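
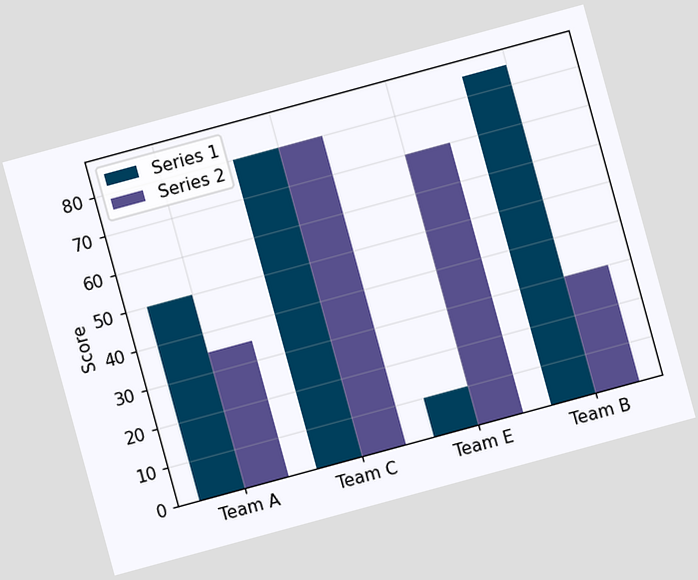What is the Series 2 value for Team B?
The chart is tilted about 15° counter-clockwise. The Series 2 bar at Team B reaches 30 on the y-axis.

30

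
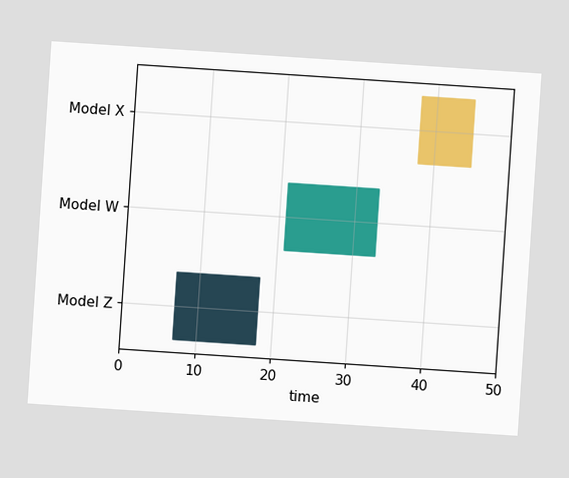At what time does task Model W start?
The chart is tilted about 4° clockwise. The Model W bar begins at t=21.

21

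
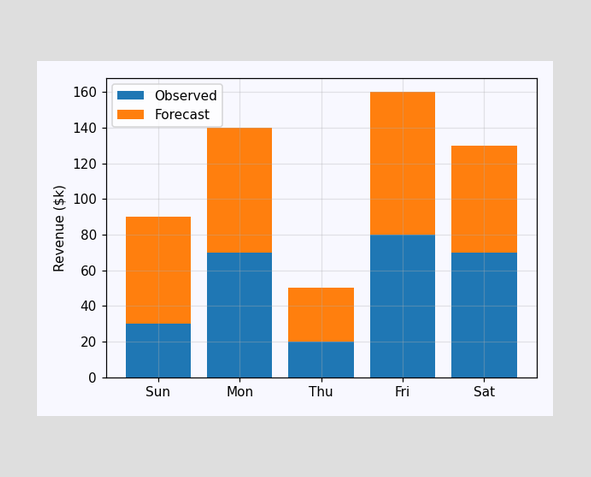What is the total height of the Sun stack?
$90k

The Sun stack's top reaches $90k on the y-axis.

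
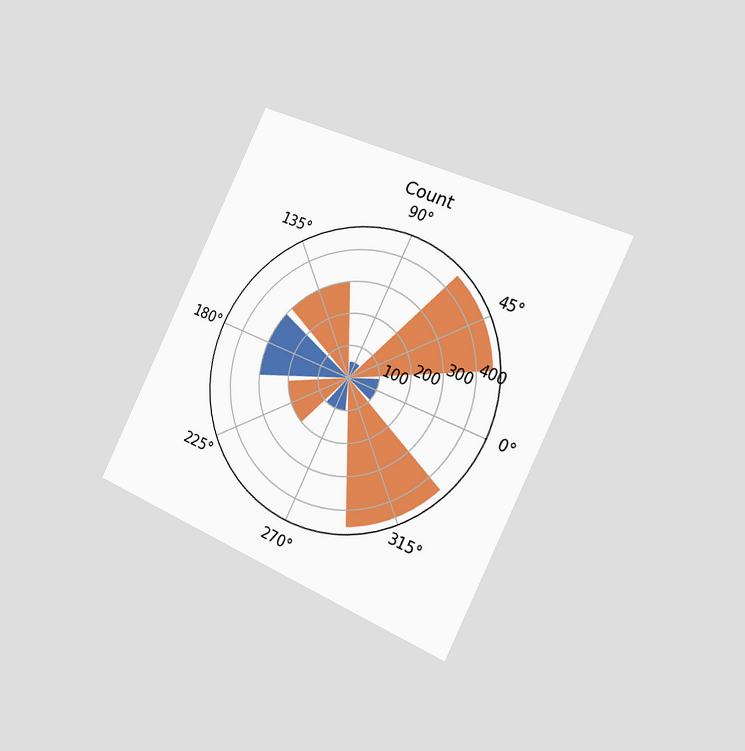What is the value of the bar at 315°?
The chart is tilted about 26° clockwise and viewed slightly from the right. The bar at 315° reaches 450 on the radial axis.

450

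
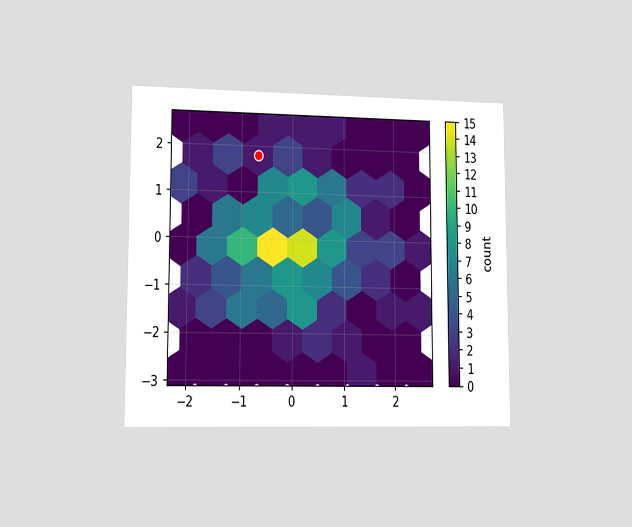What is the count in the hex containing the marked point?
1

The chart is viewed at a slight angle. The marked hex reads 1 on the colorbar.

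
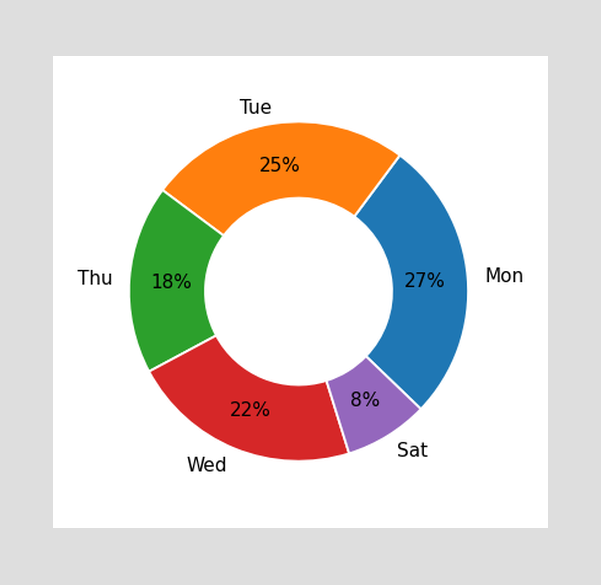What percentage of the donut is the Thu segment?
The Thu segment takes up 18% of the ring.

18%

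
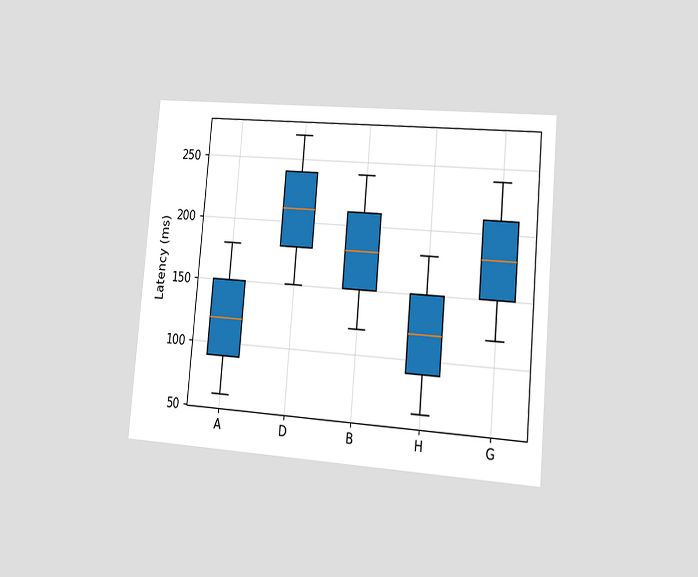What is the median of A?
The chart is tilted about 5° clockwise and viewed slightly from the right. The median line in the A box sits at 120ms.

120ms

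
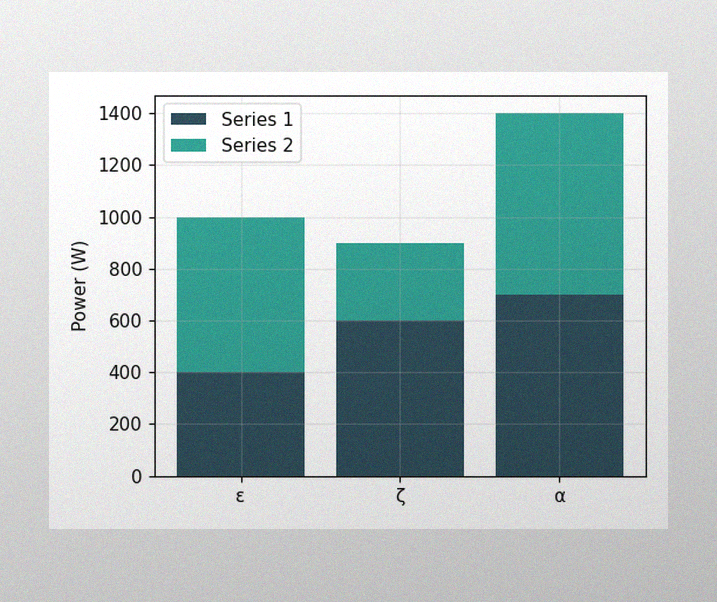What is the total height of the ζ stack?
The image has some photo noise and uneven lighting. The ζ stack's top reaches 900W on the y-axis.

900W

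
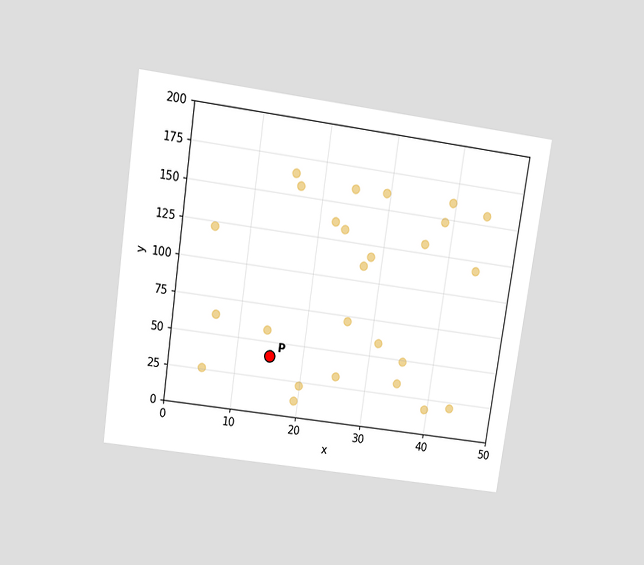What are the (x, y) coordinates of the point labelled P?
(15, 40)

The chart is tilted about 8° clockwise and viewed slightly from above. Following the gridlines from P to each axis, P sits at (15, 40).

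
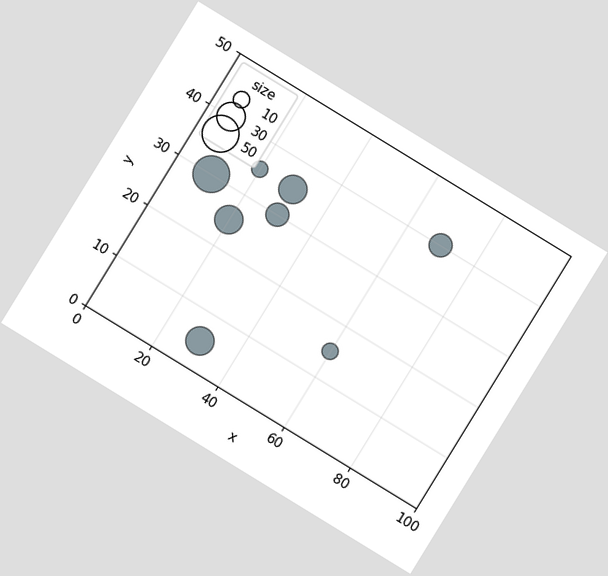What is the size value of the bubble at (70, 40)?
The chart is tilted about 32° clockwise. Matching the bubble at (70, 40) against the size legend gives 20.

20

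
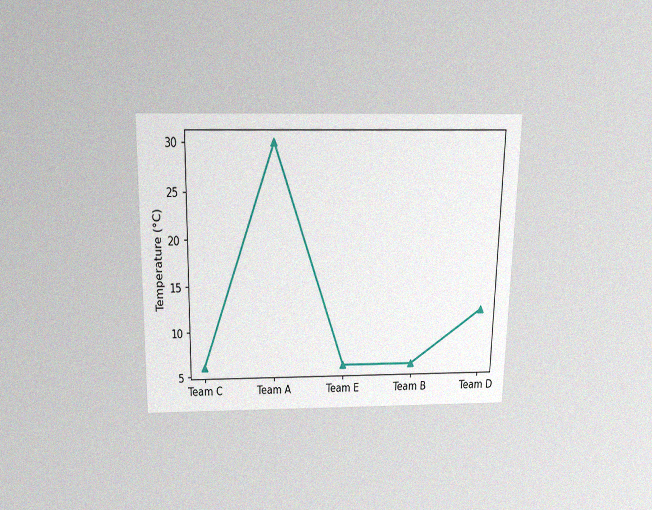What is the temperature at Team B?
The chart is viewed slightly from above, with some photo noise. At Team B, the line is at 6°C.

6°C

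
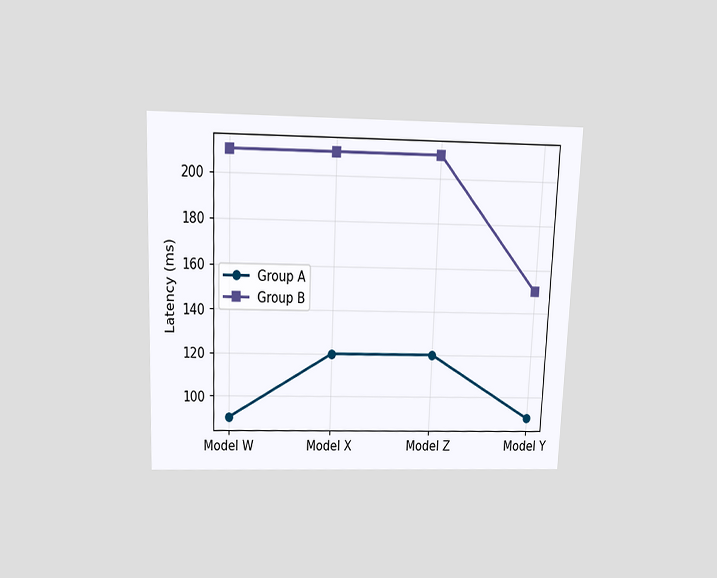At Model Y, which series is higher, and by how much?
Group B, by 60ms

The chart is tilted about 2° clockwise and viewed slightly from above. At Model Y, Group B sits above the other line by 60ms.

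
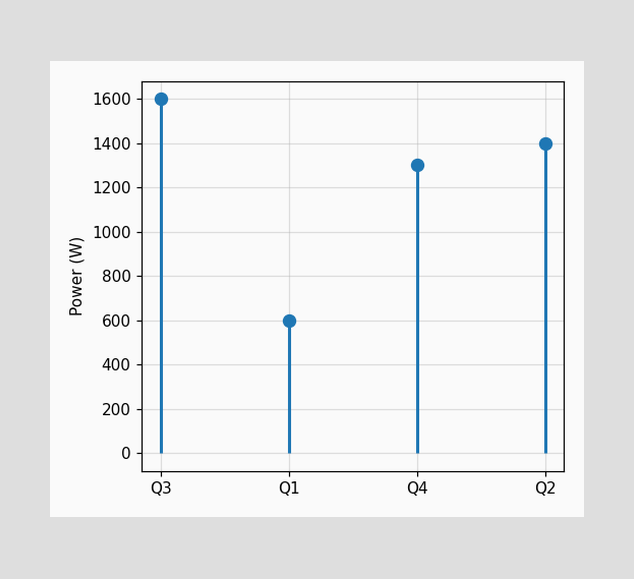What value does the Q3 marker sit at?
The Q3 marker sits at 1600W.

1600W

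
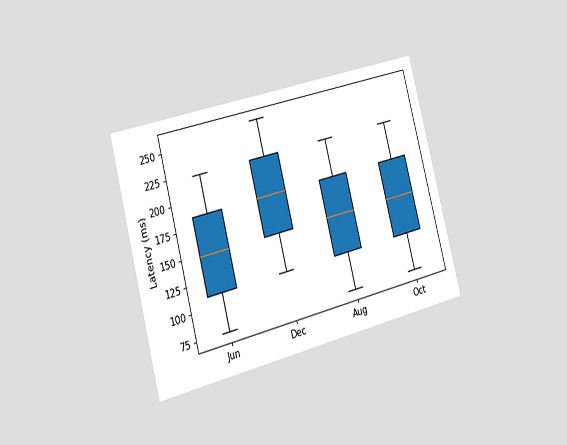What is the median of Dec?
185ms

The chart is tilted about 15° counter-clockwise and viewed slightly from the left. The median line in the Dec box sits at 185ms.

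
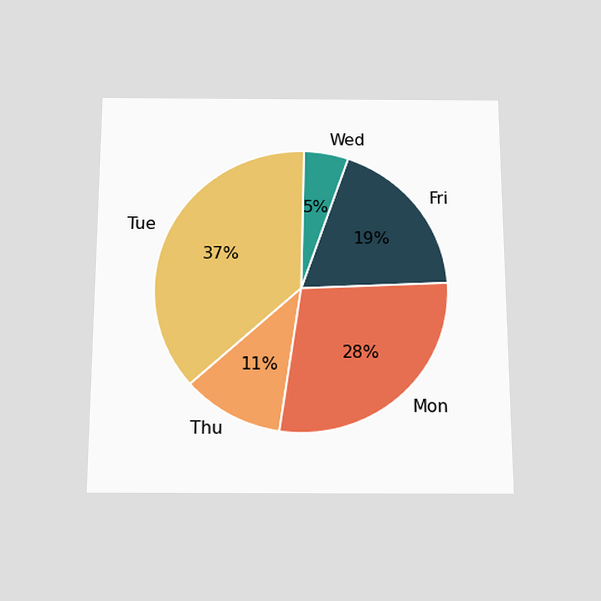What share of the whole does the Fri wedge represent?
The chart is viewed slightly from below. The Fri slice takes up 19% of the pie.

19%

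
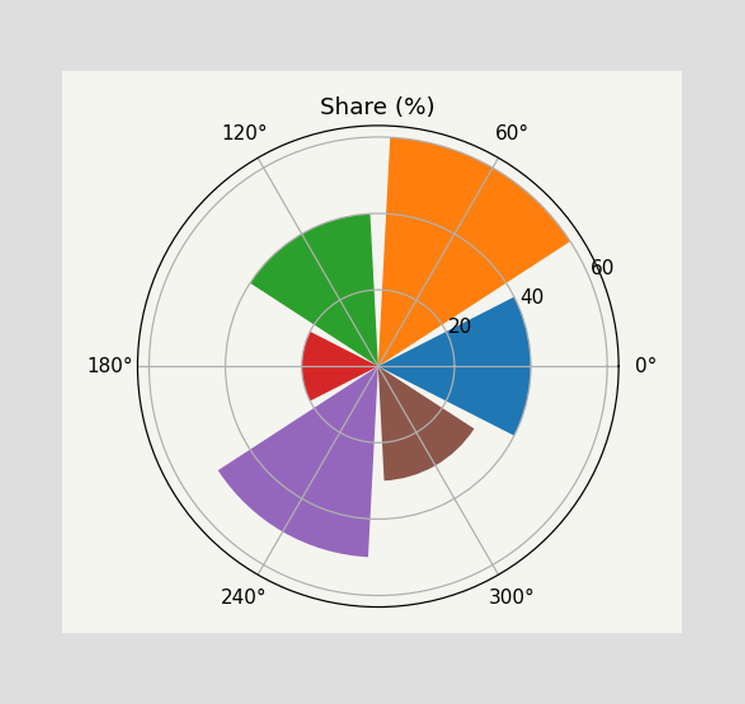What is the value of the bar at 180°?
20%

The bar at 180° reaches 20% on the radial axis.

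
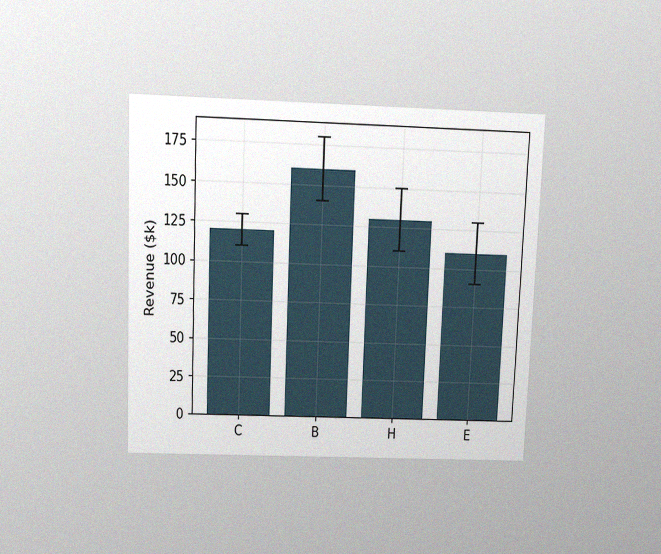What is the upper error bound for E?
The chart is tilted about 2° clockwise and viewed slightly from above, with some photo noise. The E bar's upper whisker reaches $130k.

$130k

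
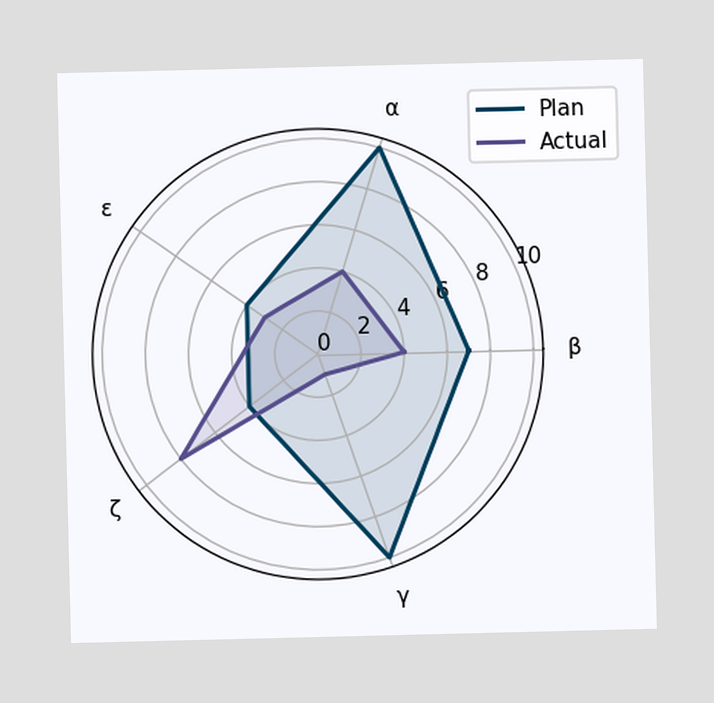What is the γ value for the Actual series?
1

On the γ axis, Actual reaches 1.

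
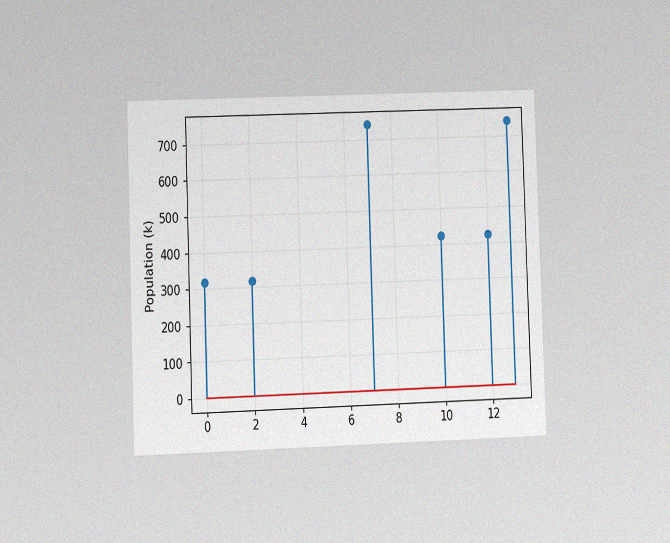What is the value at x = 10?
The chart is viewed at a slight angle, with some photo noise. The stem at x=10 reaches 424k.

424k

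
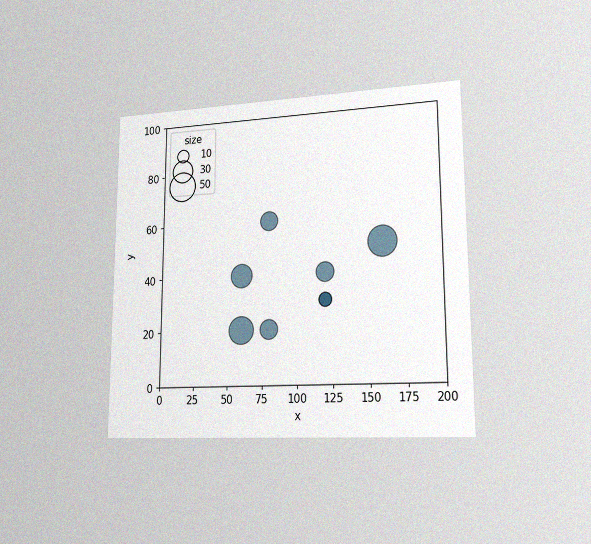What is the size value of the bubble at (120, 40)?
The chart is viewed slightly from the right, with some photo noise. Matching the bubble at (120, 40) against the size legend gives 20.

20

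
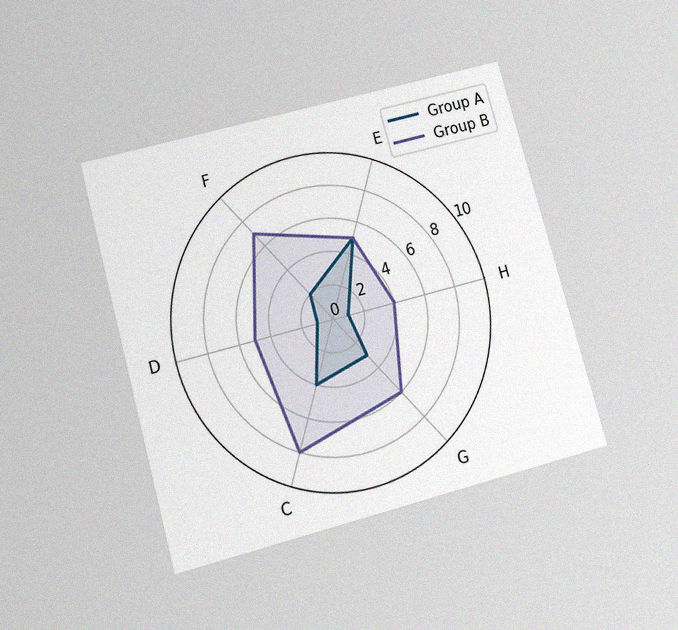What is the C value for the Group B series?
8

The chart is tilted about 15° counter-clockwise and viewed slightly from below, with some photo noise. On the C axis, Group B reaches 8.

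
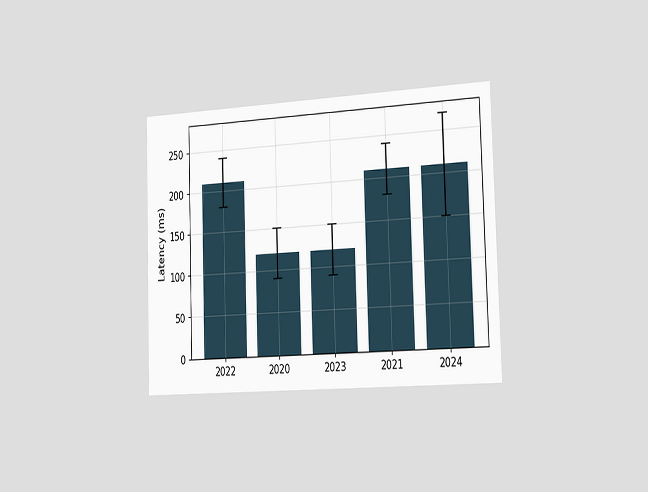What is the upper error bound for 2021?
The chart is viewed slightly from the right. The 2021 bar's upper whisker reaches 240ms.

240ms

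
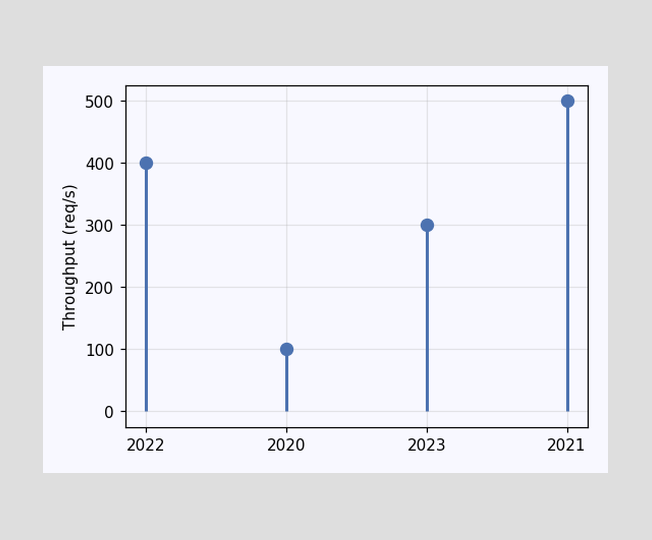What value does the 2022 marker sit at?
400req/s

The 2022 marker sits at 400req/s.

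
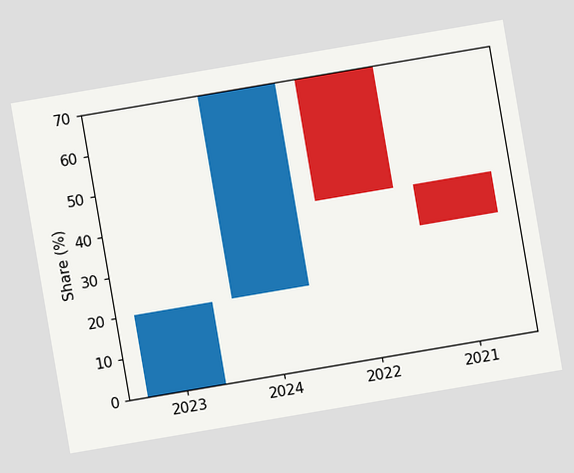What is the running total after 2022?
The chart is tilted about 10° counter-clockwise. After 2022 the running total reaches 40%.

40%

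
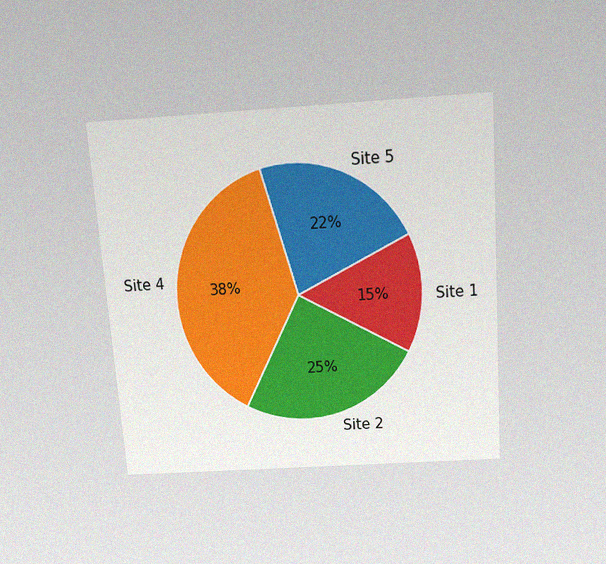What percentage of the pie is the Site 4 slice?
38%

The chart is tilted about 4° counter-clockwise and viewed slightly from above, with some photo noise. The Site 4 slice takes up 38% of the pie.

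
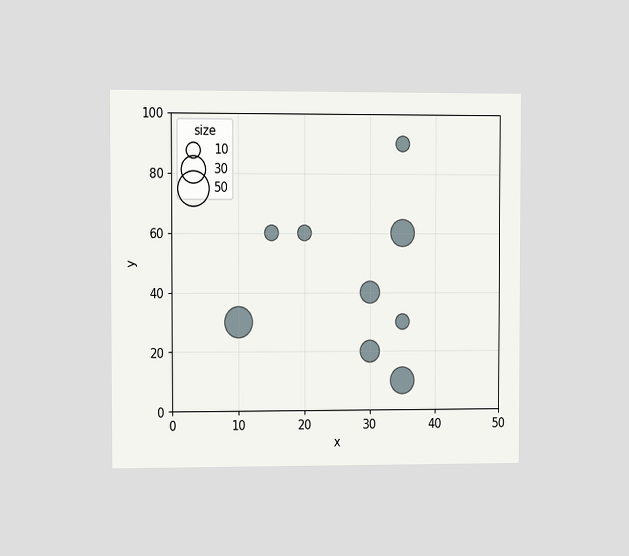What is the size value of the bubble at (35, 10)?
30

The chart is viewed at a slight angle. Matching the bubble at (35, 10) against the size legend gives 30.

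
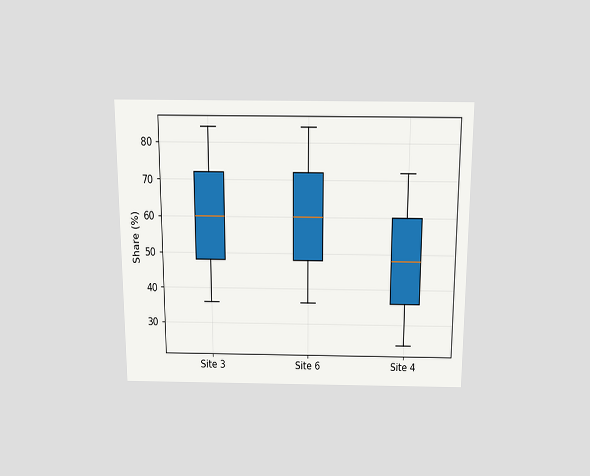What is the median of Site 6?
60%

The chart is viewed slightly from above. The median line in the Site 6 box sits at 60%.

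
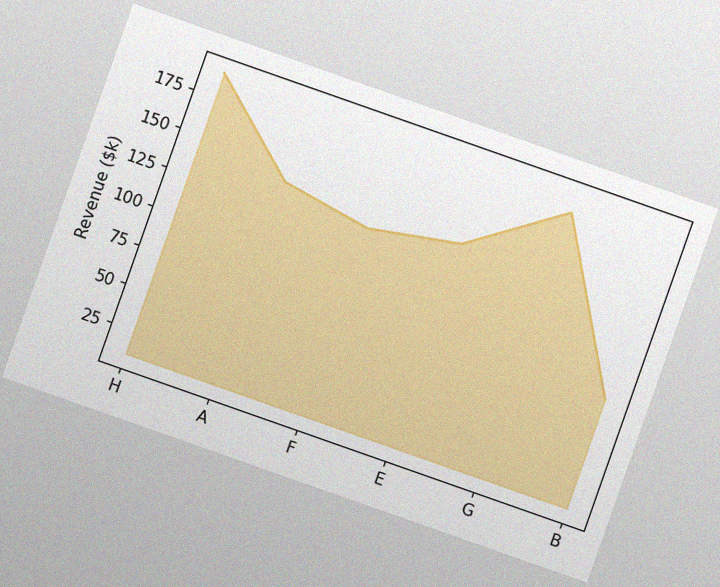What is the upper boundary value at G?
$180k

The chart is tilted about 19° clockwise, with some photo noise. At G the upper boundary is at $180k.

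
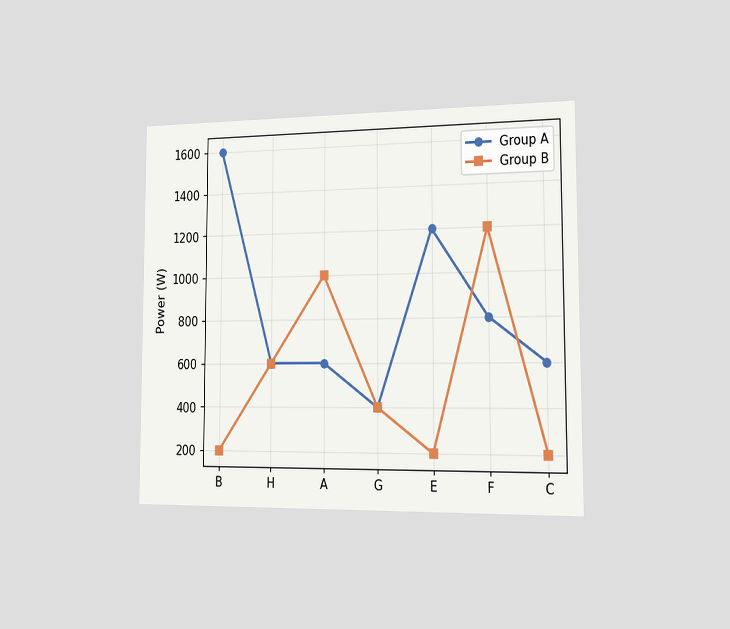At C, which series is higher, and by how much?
Group A, by 400W

The chart is viewed slightly from the right. At C, Group A sits above the other line by 400W.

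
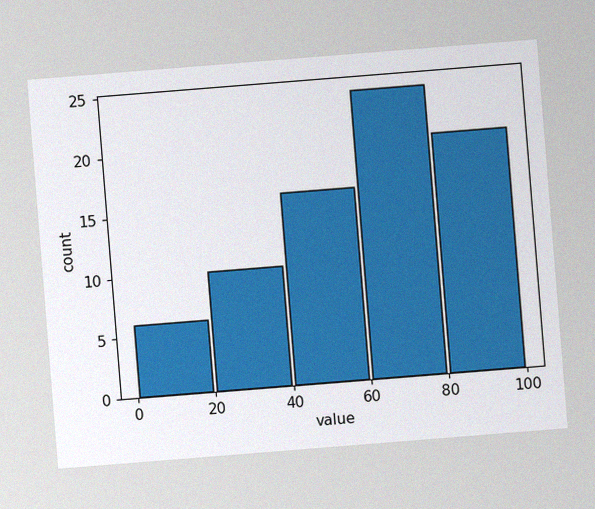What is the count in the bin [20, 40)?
The chart is tilted about 5° counter-clockwise, with some photo noise. The [20, 40) bin has height 10.

10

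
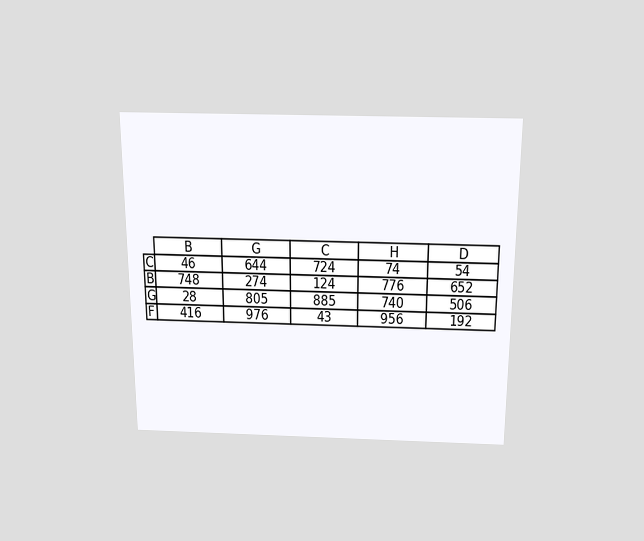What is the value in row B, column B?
748

The chart is viewed slightly from above. The (B, B) cell reads 748.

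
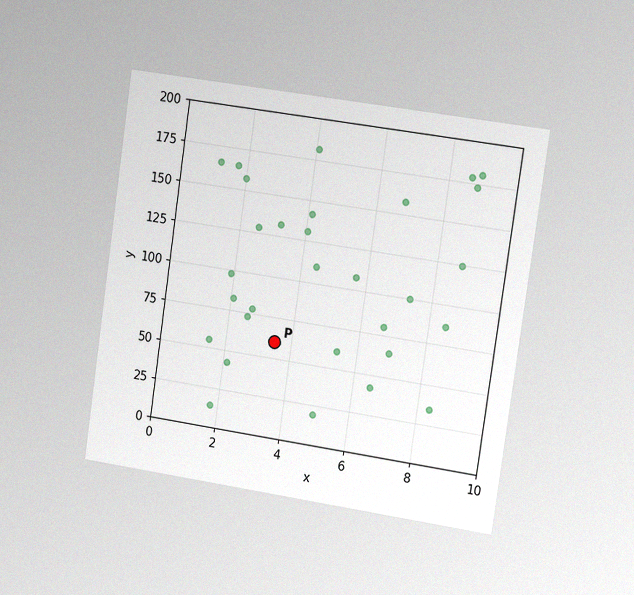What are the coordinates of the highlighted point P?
The chart is tilted about 8° clockwise and viewed slightly from the right, with some photo noise. Following the gridlines from P to each axis, P sits at (3.5, 60).

(3.5, 60)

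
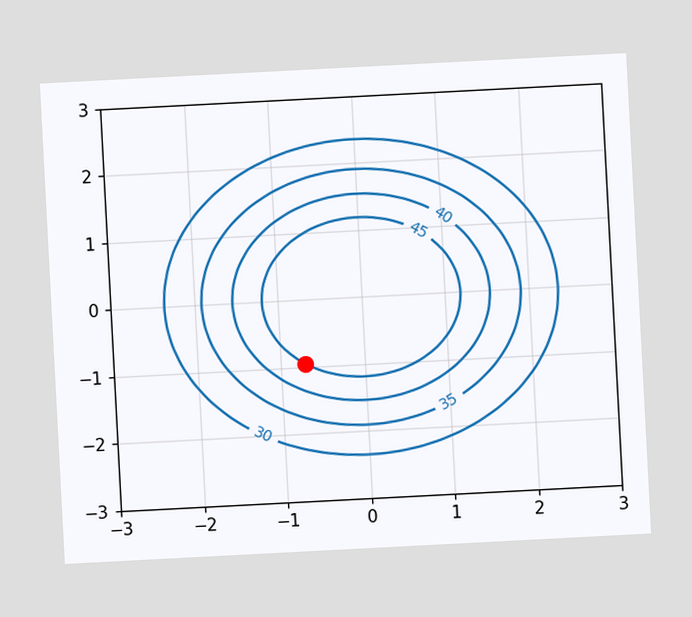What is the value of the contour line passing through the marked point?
45

The chart is tilted about 3° counter-clockwise. The marked point sits on the contour labelled 45.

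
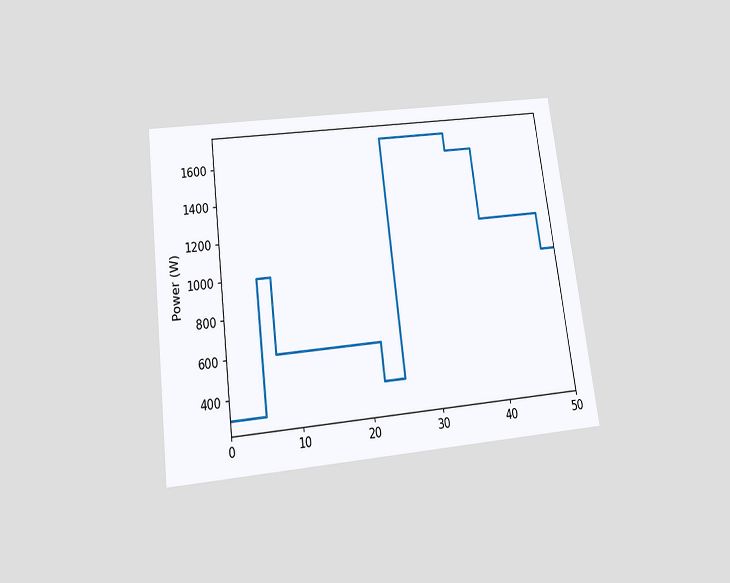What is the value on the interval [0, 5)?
The chart is tilted about 7° counter-clockwise and viewed slightly from below. On [0, 5) the step sits at 300W.

300W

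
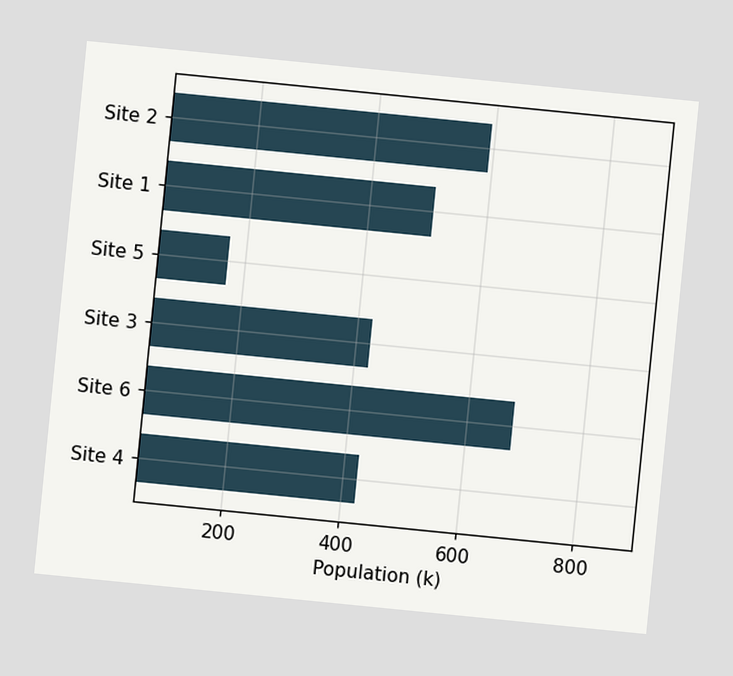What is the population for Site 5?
170k

The chart is tilted about 6° clockwise. Reading along the chart's x-axis, the Site 5 bar reaches 170k.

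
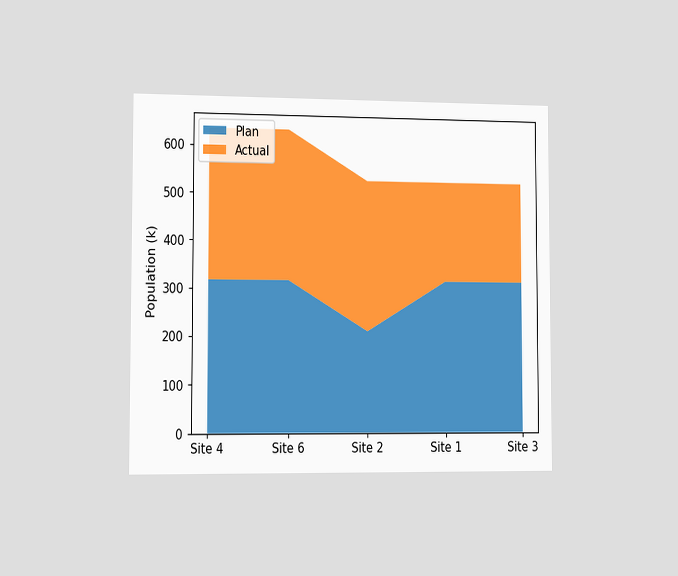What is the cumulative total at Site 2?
530k

The chart is viewed slightly from the left. The stacked total at Site 2 reaches 530k.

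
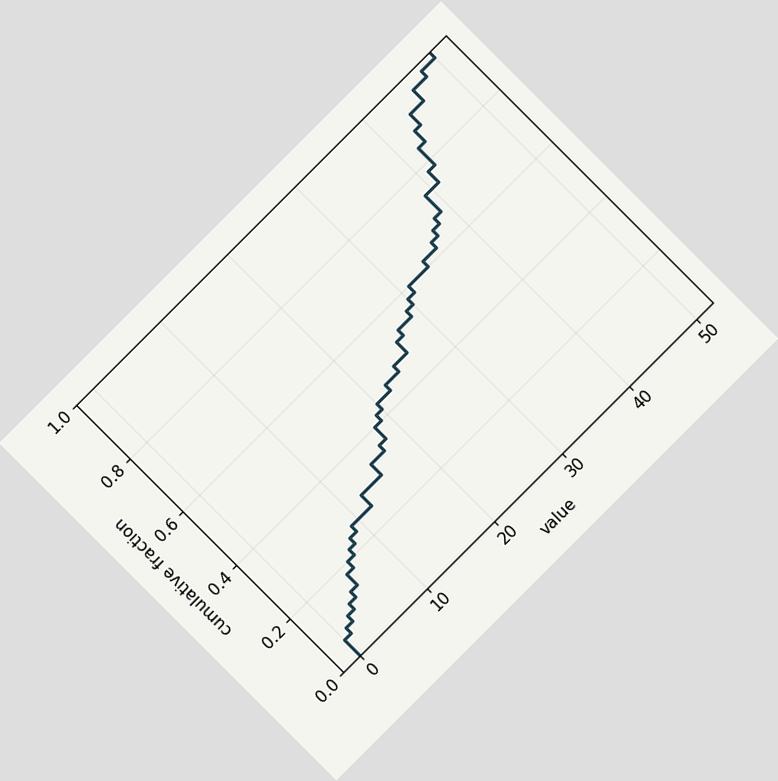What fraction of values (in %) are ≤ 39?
The chart is tilted about 45° counter-clockwise. At x=39 the ECDF step is at 74%.

74%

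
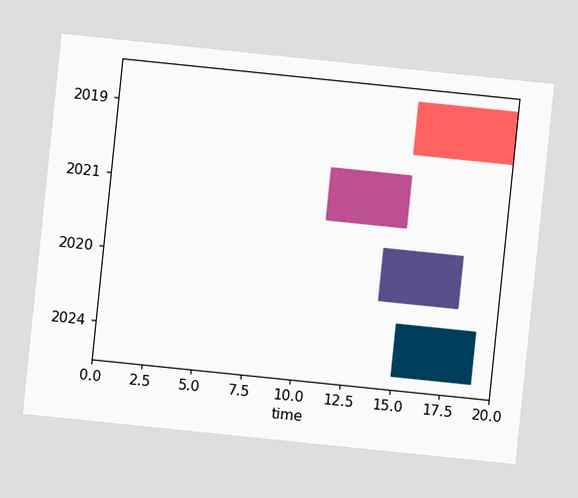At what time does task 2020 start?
The chart is tilted about 6° clockwise. The 2020 bar begins at t=14.

14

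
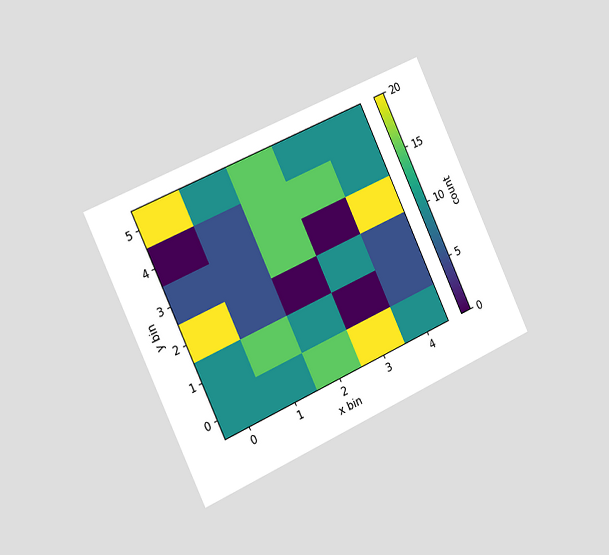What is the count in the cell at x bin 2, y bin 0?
The chart is tilted about 25° counter-clockwise and viewed slightly from the left. Matching the cell (2, 0) against the colorbar gives 15.

15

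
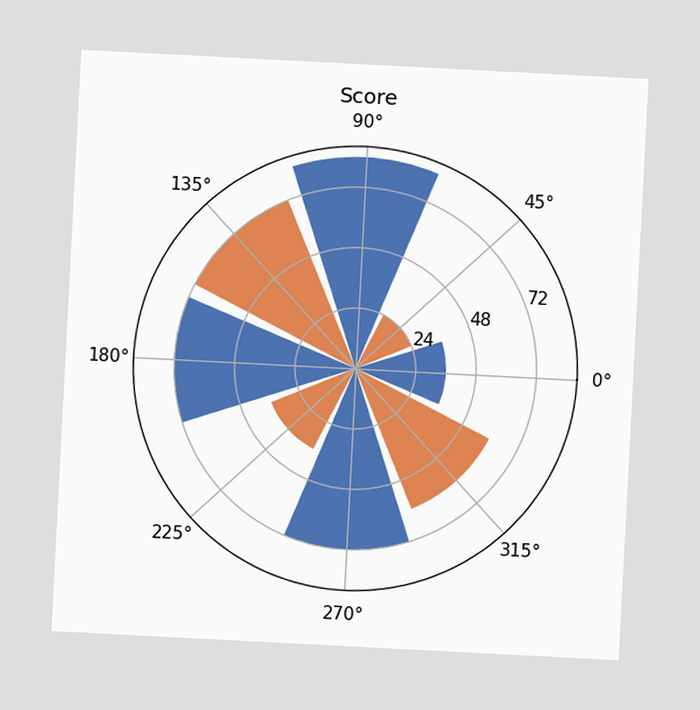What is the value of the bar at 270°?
72

The chart is tilted about 3° clockwise. The bar at 270° reaches 72 on the radial axis.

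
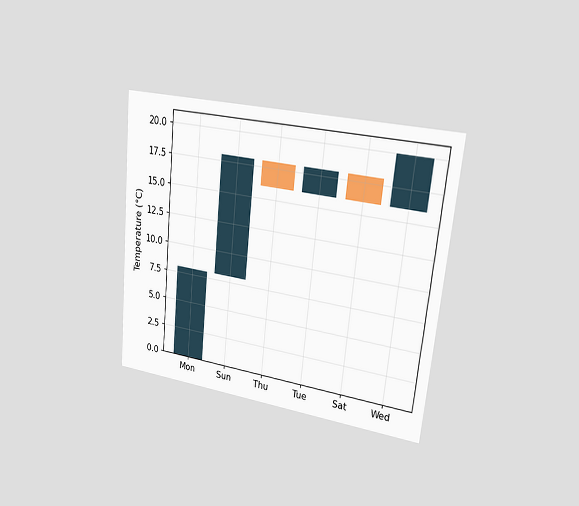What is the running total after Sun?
The chart is tilted about 6° clockwise and viewed slightly from the right. After Sun the running total reaches 18°C.

18°C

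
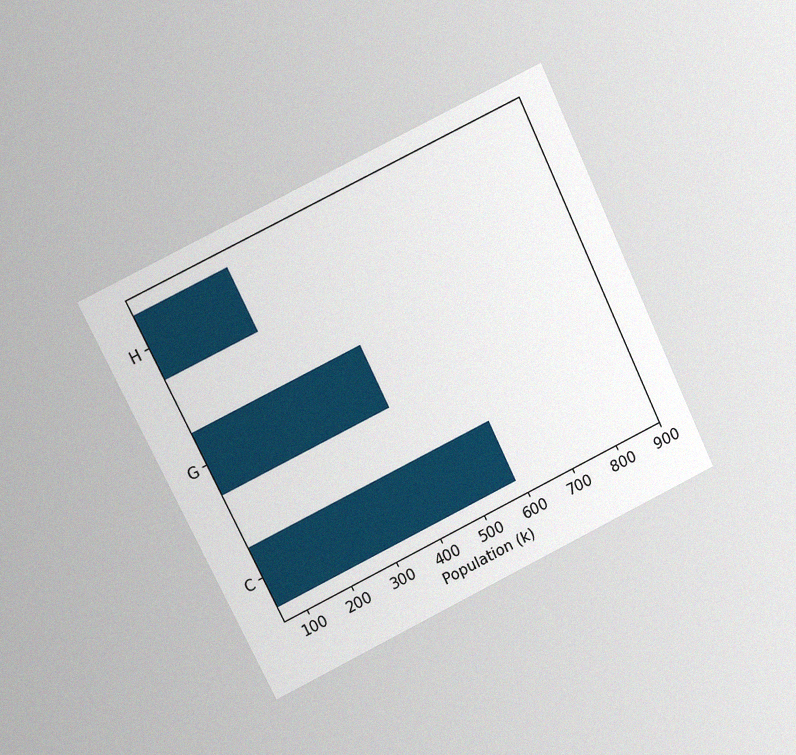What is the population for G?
420k

The chart is tilted about 26° counter-clockwise and viewed at a slight angle, with some photo noise. Reading along the chart's x-axis, the G bar reaches 420k.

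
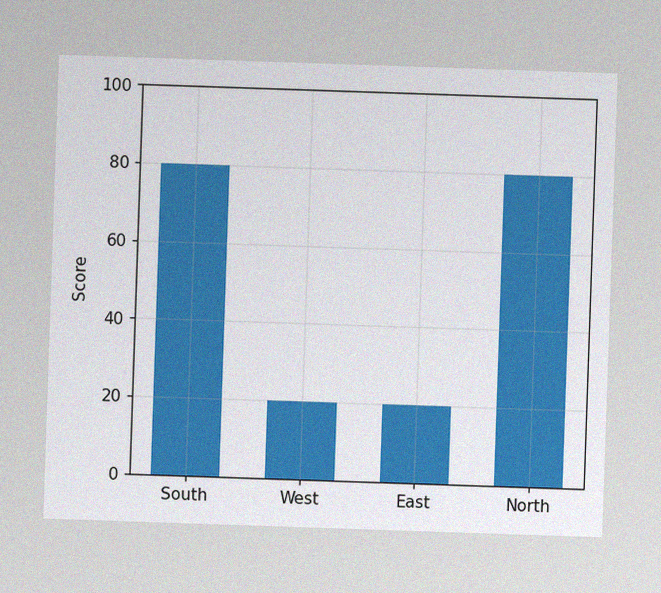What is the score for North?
80

The image has some photo noise and uneven lighting. Reading along the chart's y-axis, the North bar reaches 80.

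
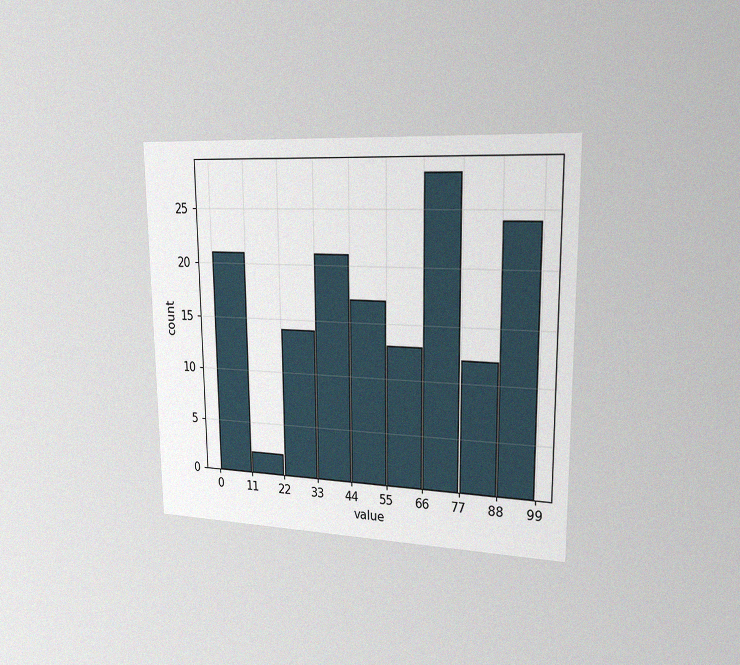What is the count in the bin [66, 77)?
28

The chart is viewed slightly from the right, with some photo noise. The [66, 77) bin has height 28.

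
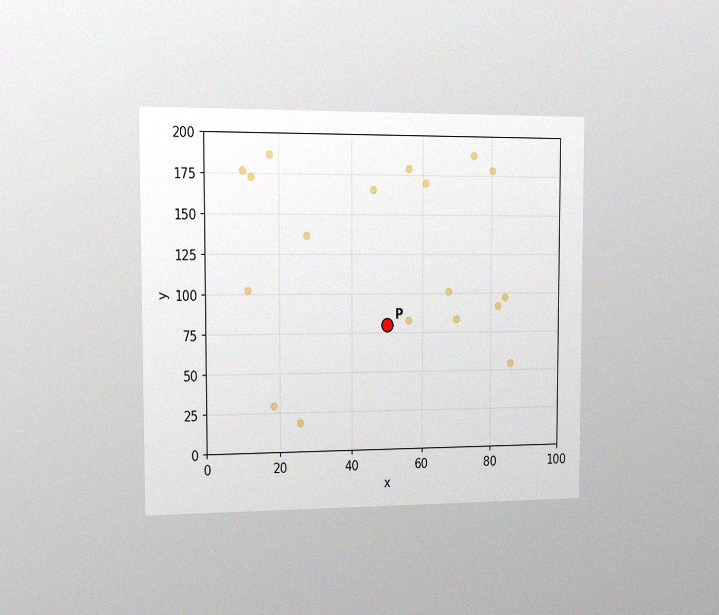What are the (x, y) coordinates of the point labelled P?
(50, 80)

The chart is viewed slightly from the left, with some photo noise. Following the gridlines from P to each axis, P sits at (50, 80).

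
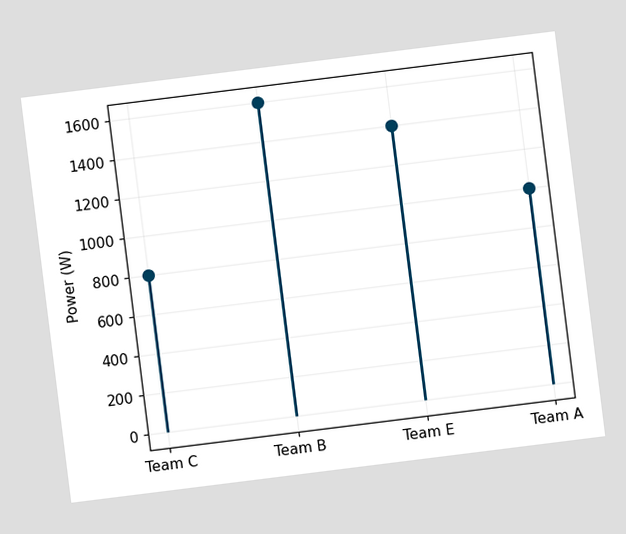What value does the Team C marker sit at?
The chart is tilted about 7° counter-clockwise. The Team C marker sits at 800W.

800W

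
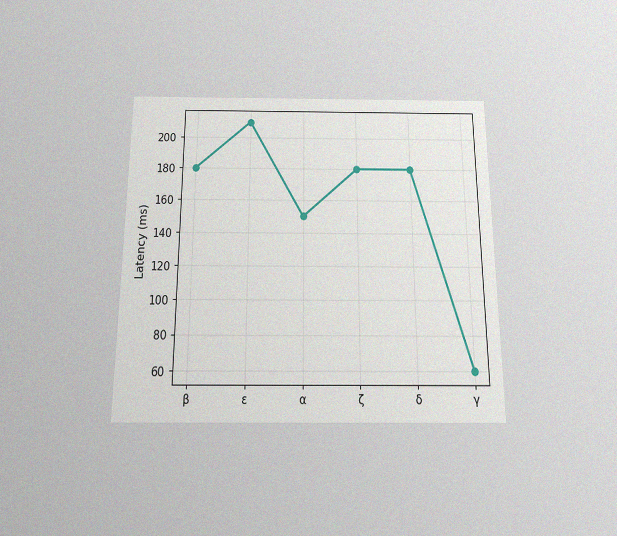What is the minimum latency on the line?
The chart is viewed slightly from below, with some photo noise. The lowest point is at γ, and reading across to the y-axis gives 60ms.

60ms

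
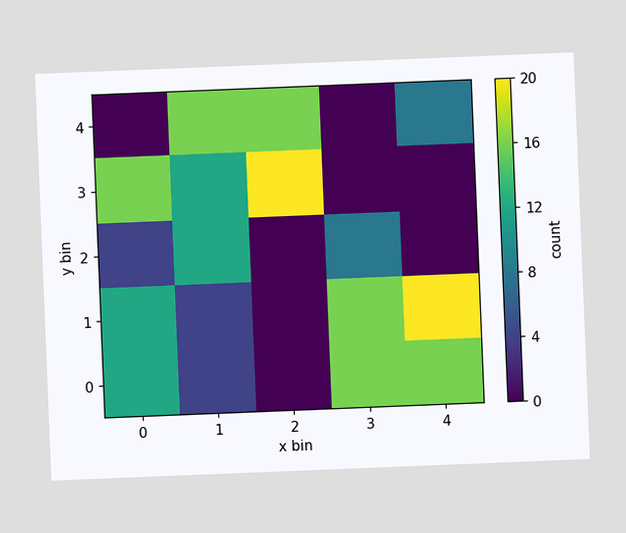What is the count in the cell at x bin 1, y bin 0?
The chart is tilted about 2° counter-clockwise. Matching the cell (1, 0) against the colorbar gives 4.

4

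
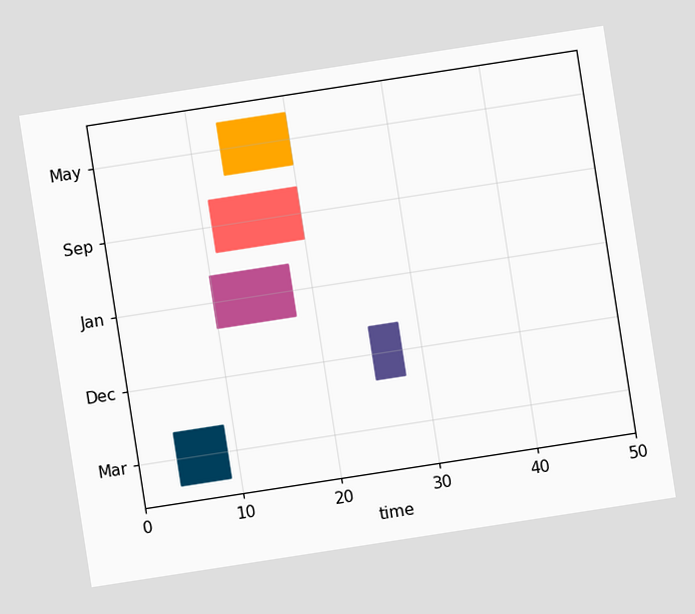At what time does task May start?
The chart is tilted about 9° counter-clockwise. The May bar begins at t=13.

13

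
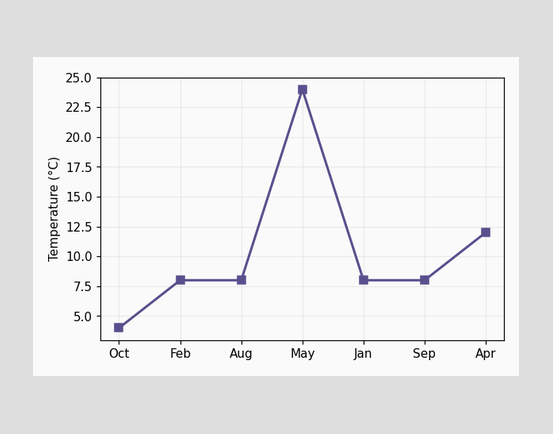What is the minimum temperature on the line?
The lowest point is at Oct, and reading across to the y-axis gives 4°C.

4°C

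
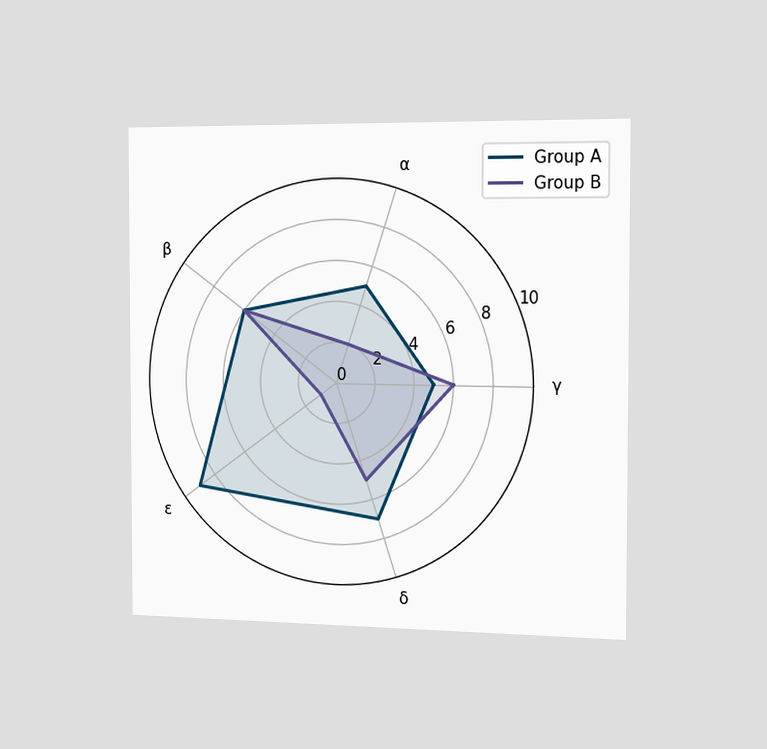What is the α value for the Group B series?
The chart is viewed slightly from the right. On the α axis, Group B reaches 2.

2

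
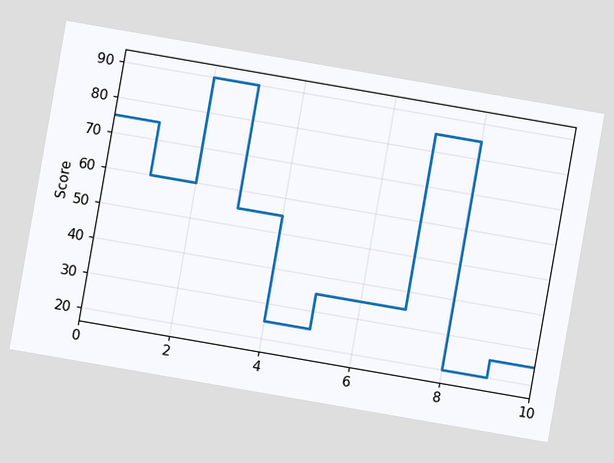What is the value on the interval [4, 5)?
25

The chart is tilted about 10° clockwise. On [4, 5) the step sits at 25.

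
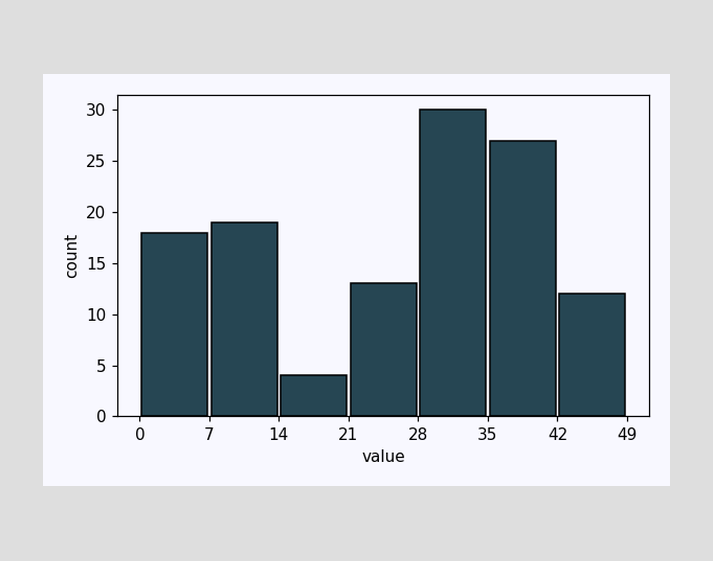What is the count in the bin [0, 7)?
18

The [0, 7) bin has height 18.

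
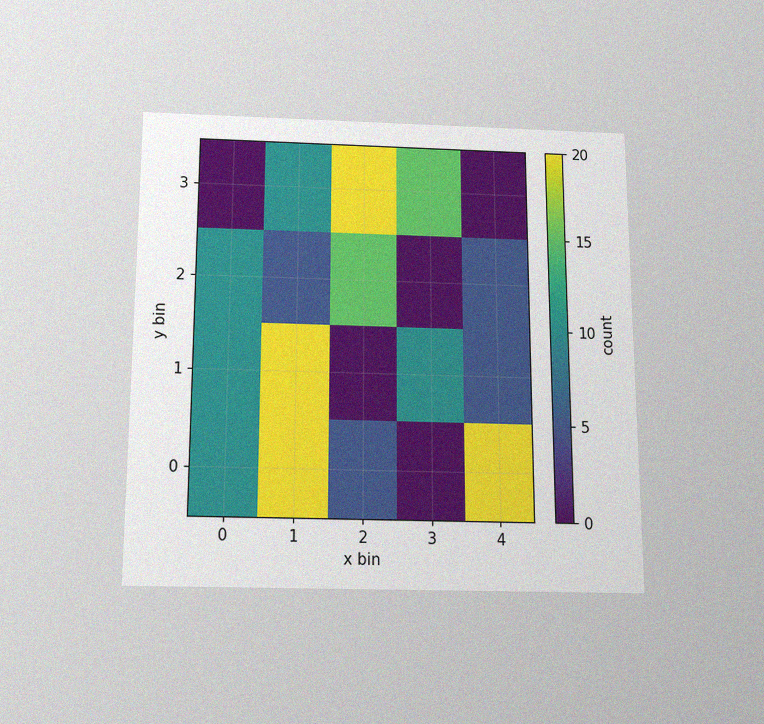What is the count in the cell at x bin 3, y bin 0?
The chart is viewed slightly from below, with some photo noise. Matching the cell (3, 0) against the colorbar gives 0.

0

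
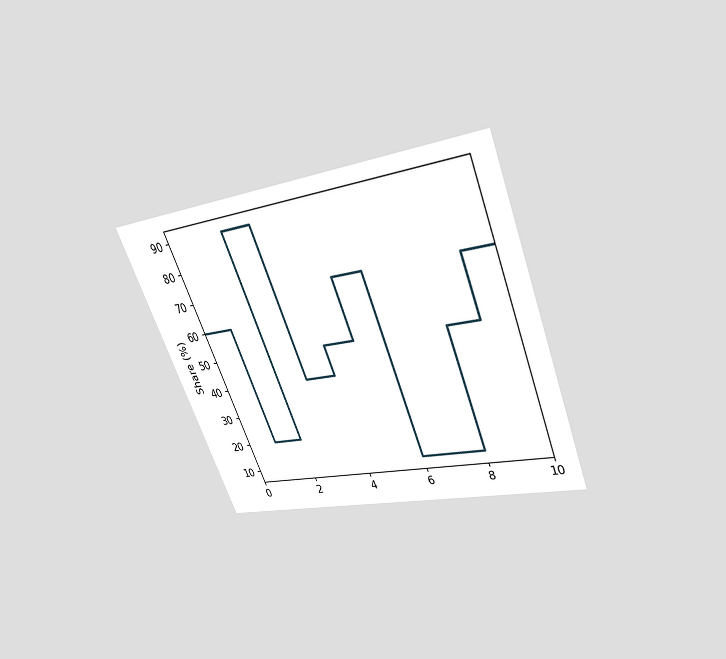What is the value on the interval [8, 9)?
The chart is tilted about 22° counter-clockwise and viewed slightly from above. On [8, 9) the step sits at 50%.

50%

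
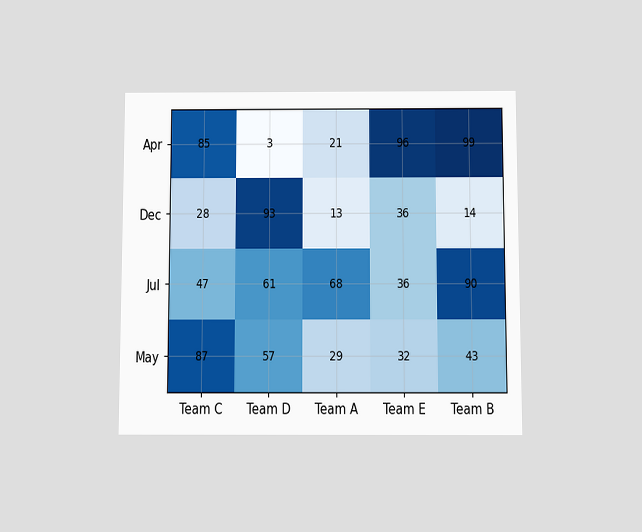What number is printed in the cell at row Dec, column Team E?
36

The chart is viewed slightly from below. The (Dec, Team E) cell reads 36.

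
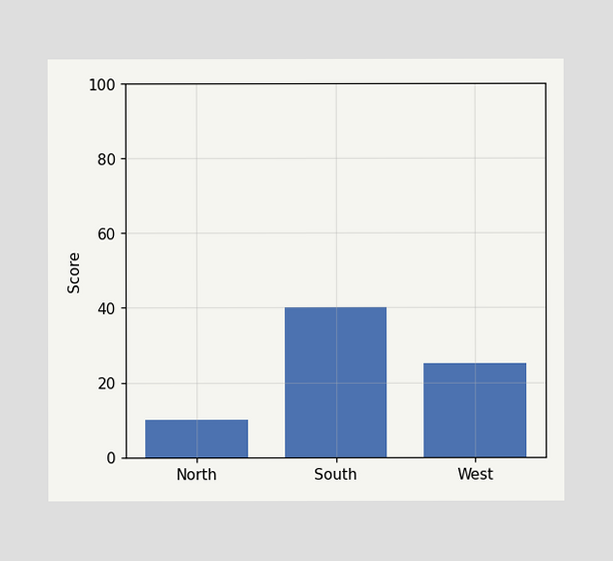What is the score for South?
40

Reading along the chart's y-axis, the South bar reaches 40.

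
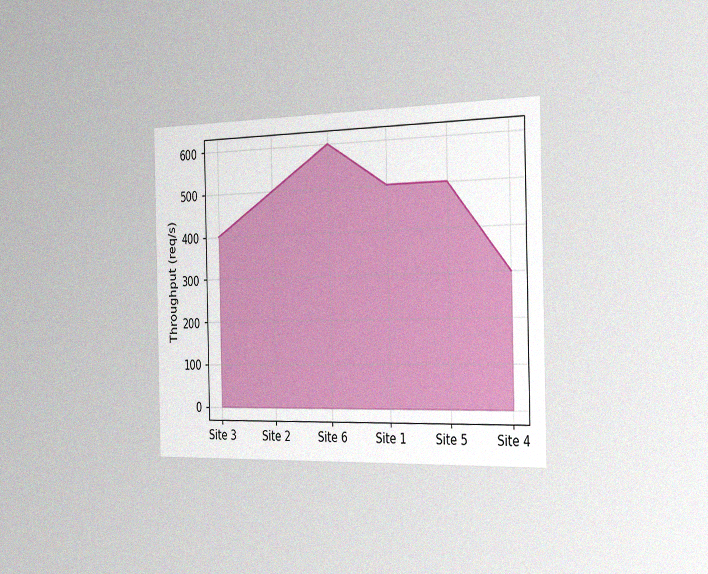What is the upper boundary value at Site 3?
The chart is viewed slightly from the right, with some photo noise. At Site 3 the upper boundary is at 400req/s.

400req/s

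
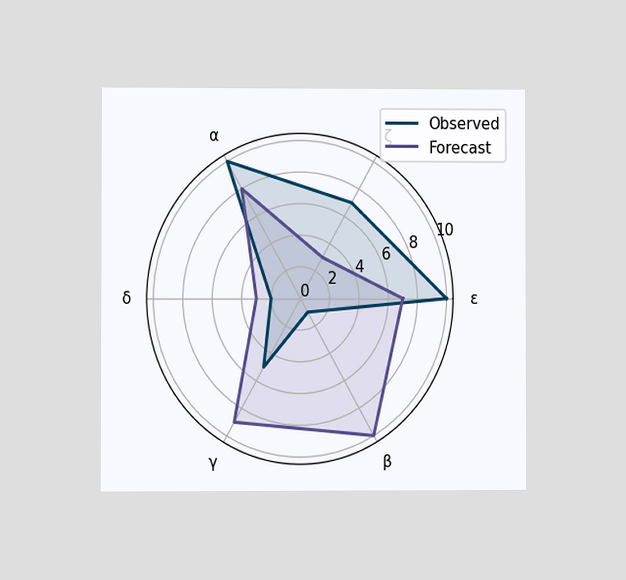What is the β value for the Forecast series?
10

The chart is viewed at a slight angle. On the β axis, Forecast reaches 10.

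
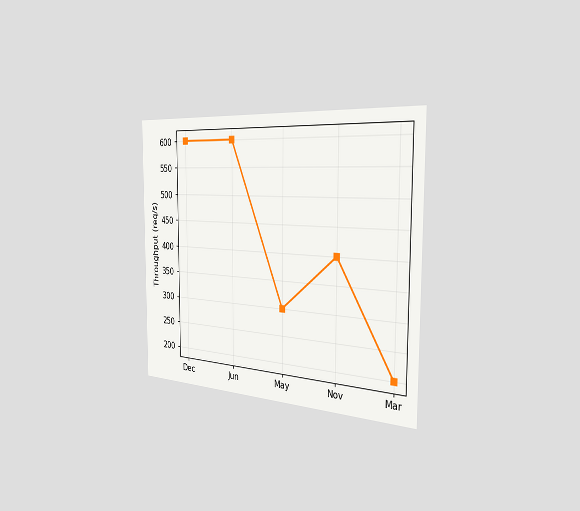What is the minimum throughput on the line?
The chart is viewed slightly from the right. The lowest point is at Mar, and reading across to the y-axis gives 200req/s.

200req/s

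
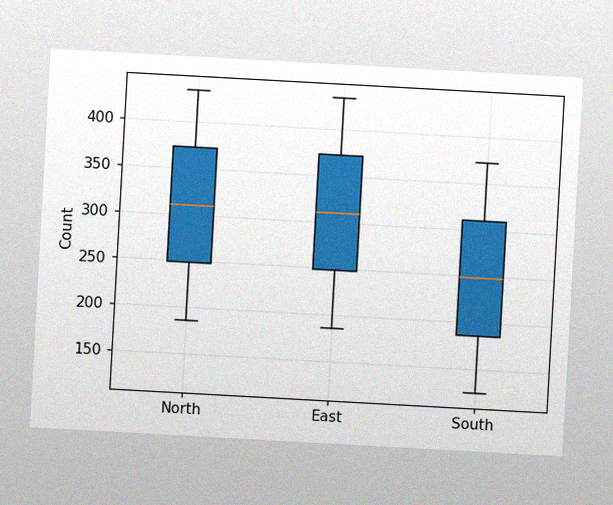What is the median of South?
248

The chart is tilted about 3° clockwise, with some photo noise. The median line in the South box sits at 248.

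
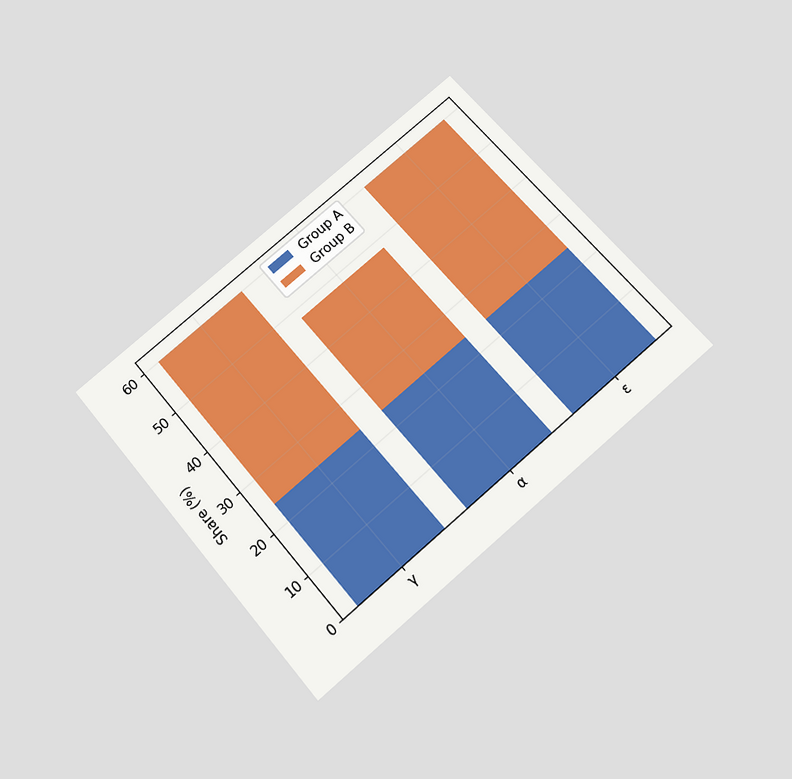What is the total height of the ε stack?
The chart is tilted about 41° counter-clockwise and viewed slightly from below. The ε stack's top reaches 60% on the y-axis.

60%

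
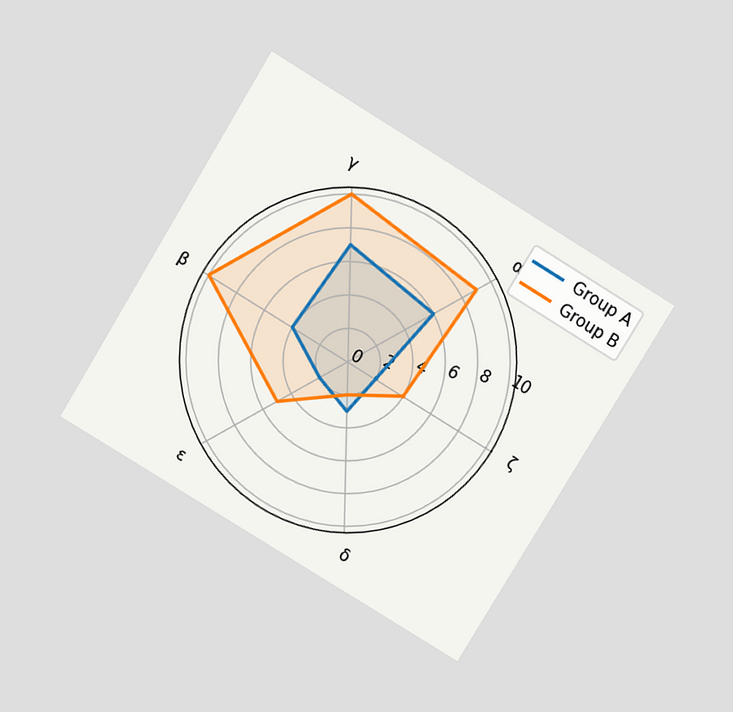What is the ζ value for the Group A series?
The chart is tilted about 31° clockwise and viewed slightly from above. On the ζ axis, Group A reaches 2.

2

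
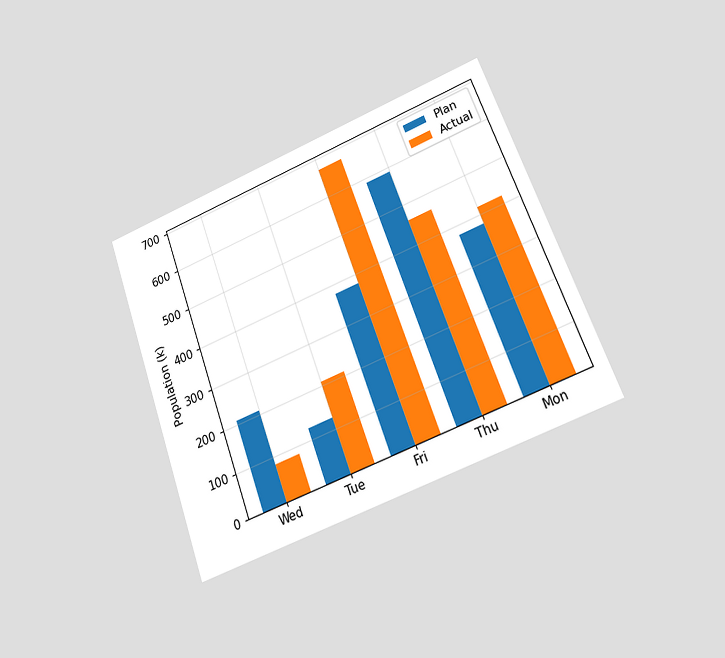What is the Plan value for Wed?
210k

The chart is tilted about 20° counter-clockwise and viewed at a slight angle. The Plan bar at Wed reaches 210k on the y-axis.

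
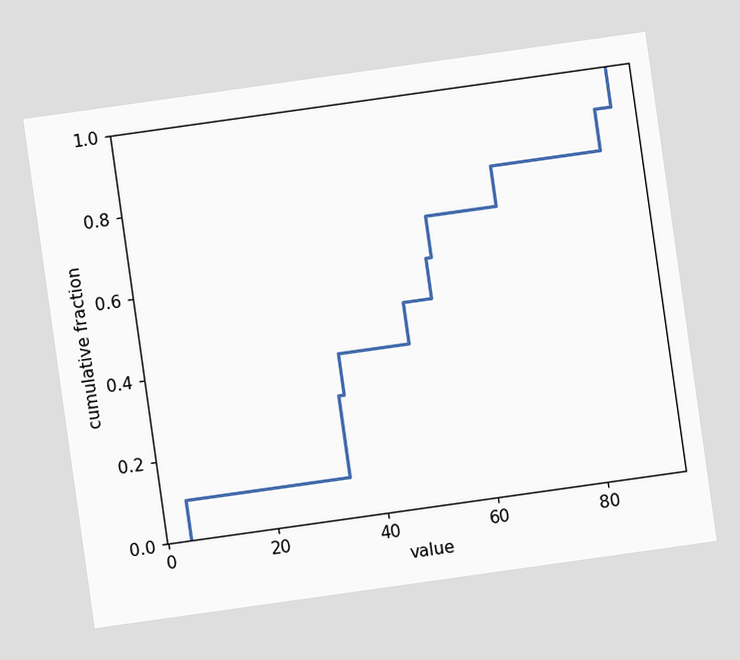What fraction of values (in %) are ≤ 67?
The chart is tilted about 8° counter-clockwise. At x=67 the ECDF step is at 80%.

80%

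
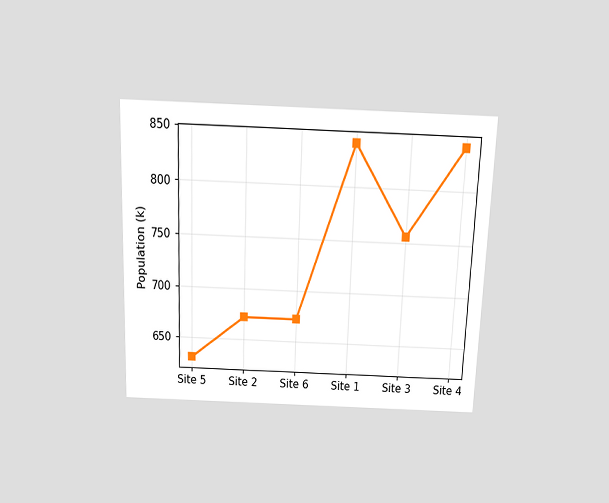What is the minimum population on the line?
630k

The chart is tilted about 2° clockwise and viewed slightly from above. The lowest point is at Site 5, and reading across to the y-axis gives 630k.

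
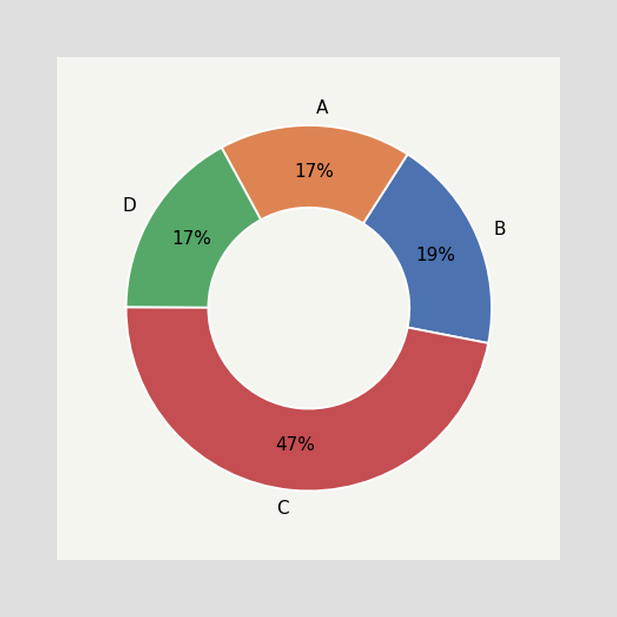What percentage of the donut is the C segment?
47%

The C segment takes up 47% of the ring.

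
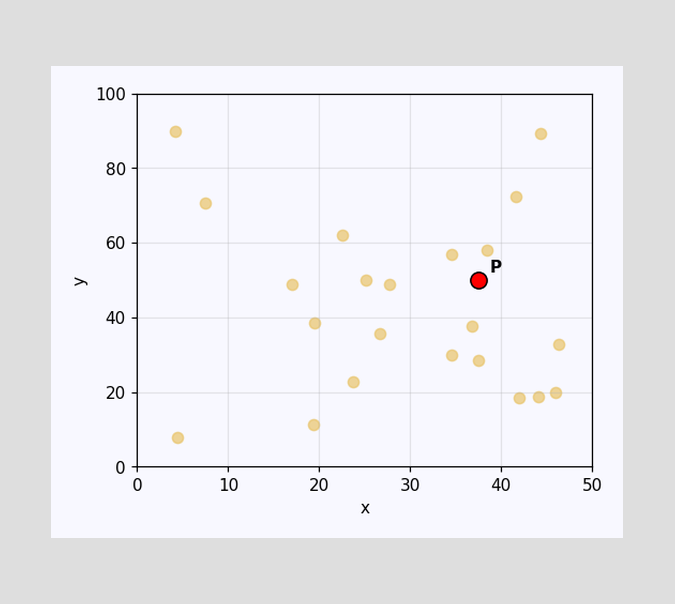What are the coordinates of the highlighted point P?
(37.5, 50)

Following the gridlines from P to each axis, P sits at (37.5, 50).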